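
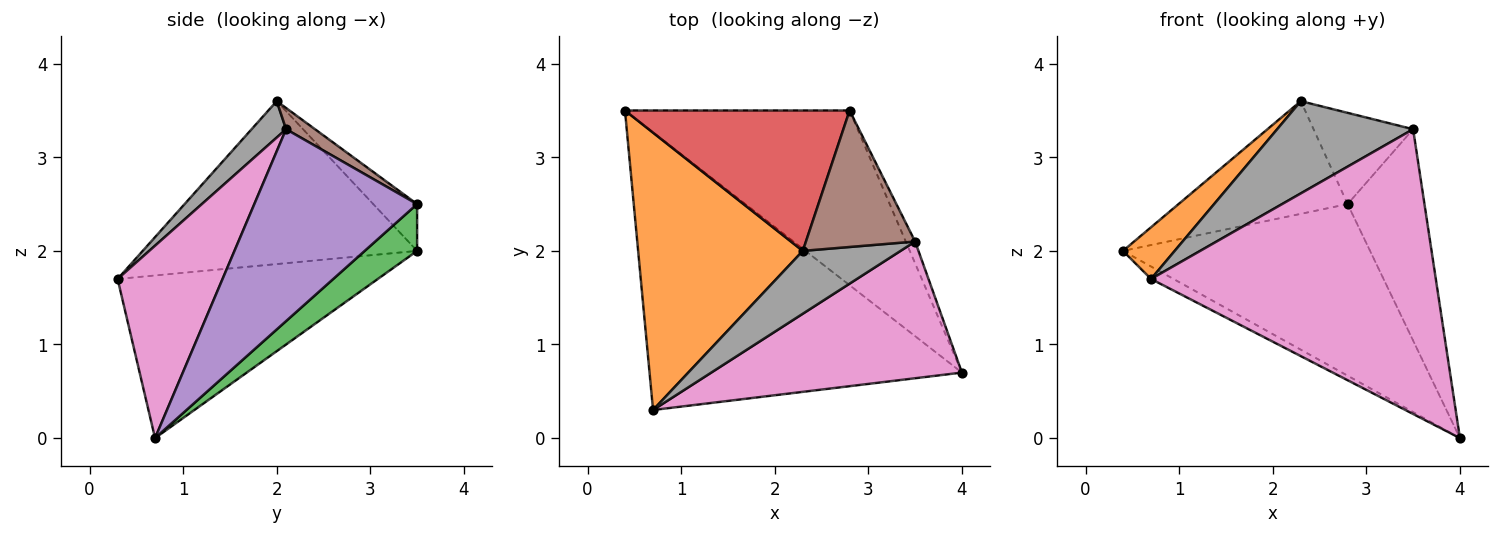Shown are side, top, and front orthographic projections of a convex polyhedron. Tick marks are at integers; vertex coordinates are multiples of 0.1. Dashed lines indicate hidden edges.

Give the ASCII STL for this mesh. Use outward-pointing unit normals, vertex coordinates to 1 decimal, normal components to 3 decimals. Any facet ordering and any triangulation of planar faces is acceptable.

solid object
 facet normal -0.461 0.040 -0.886
  outer loop
   vertex 0.7 0.3 1.7
   vertex 0.4 3.5 2.0
   vertex 4.0 0.7 0.0
  endloop
 endfacet
 facet normal -0.697 -0.131 0.705
  outer loop
   vertex 2.3 2.0 3.6
   vertex 0.4 3.5 2.0
   vertex 0.7 0.3 1.7
  endloop
 endfacet
 facet normal 0.147 0.693 -0.706
  outer loop
   vertex 2.8 3.5 2.5
   vertex 4.0 0.7 0.0
   vertex 0.4 3.5 2.0
  endloop
 endfacet
 facet normal -0.160 0.618 0.770
  outer loop
   vertex 2.8 3.5 2.5
   vertex 0.4 3.5 2.0
   vertex 2.3 2.0 3.6
  endloop
 endfacet
 facet normal 0.903 0.427 -0.044
  outer loop
   vertex 3.5 2.1 3.3
   vertex 4.0 0.7 0.0
   vertex 2.8 3.5 2.5
  endloop
 endfacet
 facet normal 0.159 0.549 0.821
  outer loop
   vertex 3.5 2.1 3.3
   vertex 2.8 3.5 2.5
   vertex 2.3 2.0 3.6
  endloop
 endfacet
 facet normal 0.315 -0.856 0.411
  outer loop
   vertex 3.5 2.1 3.3
   vertex 0.7 0.3 1.7
   vertex 4.0 0.7 0.0
  endloop
 endfacet
 facet normal 0.205 -0.809 0.551
  outer loop
   vertex 3.5 2.1 3.3
   vertex 2.3 2.0 3.6
   vertex 0.7 0.3 1.7
  endloop
 endfacet
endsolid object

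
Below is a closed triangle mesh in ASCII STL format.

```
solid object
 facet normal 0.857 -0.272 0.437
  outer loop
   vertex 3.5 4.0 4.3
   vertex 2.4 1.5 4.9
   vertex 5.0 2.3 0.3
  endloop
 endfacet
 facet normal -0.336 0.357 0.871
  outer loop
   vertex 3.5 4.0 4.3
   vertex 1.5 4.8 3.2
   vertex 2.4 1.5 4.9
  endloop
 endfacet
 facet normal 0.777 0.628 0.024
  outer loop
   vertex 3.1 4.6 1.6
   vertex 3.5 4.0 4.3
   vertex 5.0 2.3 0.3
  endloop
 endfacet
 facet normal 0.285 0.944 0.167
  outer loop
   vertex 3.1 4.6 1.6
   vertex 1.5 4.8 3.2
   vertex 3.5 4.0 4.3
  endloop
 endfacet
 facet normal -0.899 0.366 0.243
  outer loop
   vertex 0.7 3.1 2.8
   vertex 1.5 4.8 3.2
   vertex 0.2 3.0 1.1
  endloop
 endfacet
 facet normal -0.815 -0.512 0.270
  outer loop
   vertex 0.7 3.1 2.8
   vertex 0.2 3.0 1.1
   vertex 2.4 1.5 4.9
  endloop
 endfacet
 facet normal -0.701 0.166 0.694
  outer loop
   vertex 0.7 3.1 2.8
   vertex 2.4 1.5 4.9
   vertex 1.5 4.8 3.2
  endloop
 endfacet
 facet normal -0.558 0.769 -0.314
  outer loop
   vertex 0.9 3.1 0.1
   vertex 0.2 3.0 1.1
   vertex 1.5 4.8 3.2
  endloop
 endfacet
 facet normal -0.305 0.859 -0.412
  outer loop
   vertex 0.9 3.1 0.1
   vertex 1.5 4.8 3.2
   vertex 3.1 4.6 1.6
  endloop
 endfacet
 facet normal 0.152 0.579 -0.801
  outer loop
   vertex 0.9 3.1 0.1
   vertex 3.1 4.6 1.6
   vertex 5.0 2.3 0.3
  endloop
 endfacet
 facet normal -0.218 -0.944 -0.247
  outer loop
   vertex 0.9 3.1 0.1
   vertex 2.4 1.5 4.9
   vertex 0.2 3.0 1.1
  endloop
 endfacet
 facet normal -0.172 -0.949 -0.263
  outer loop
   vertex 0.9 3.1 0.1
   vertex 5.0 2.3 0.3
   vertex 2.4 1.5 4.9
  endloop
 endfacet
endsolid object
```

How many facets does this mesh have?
12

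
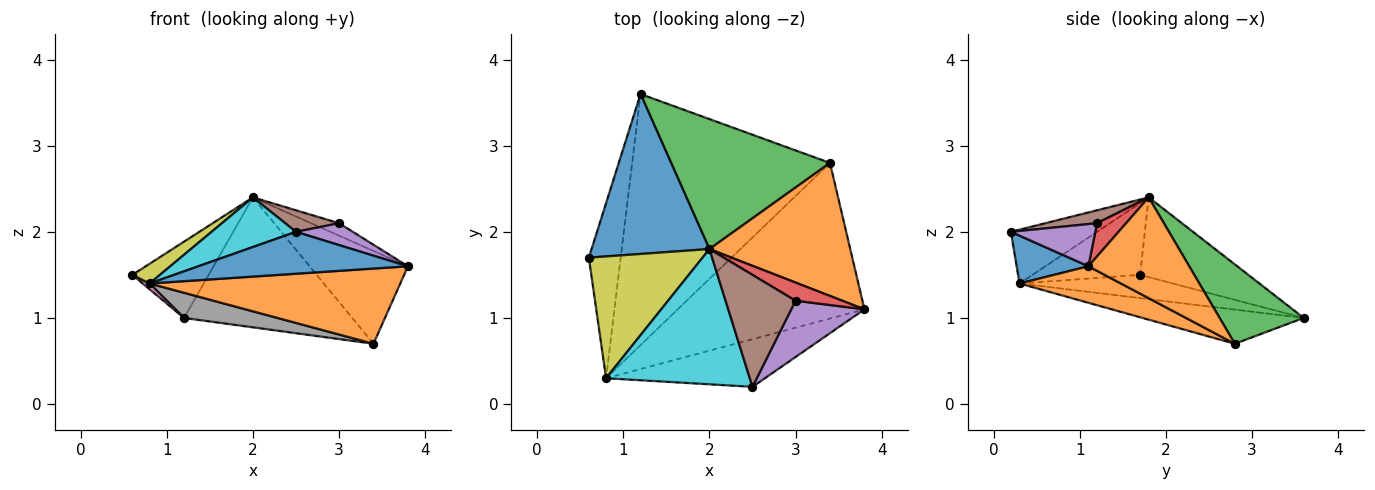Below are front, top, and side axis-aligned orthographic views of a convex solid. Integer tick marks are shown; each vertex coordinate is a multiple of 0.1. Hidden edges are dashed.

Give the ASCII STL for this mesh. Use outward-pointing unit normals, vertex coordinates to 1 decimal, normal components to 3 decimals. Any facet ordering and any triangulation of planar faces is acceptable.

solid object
 facet normal -0.521 0.367 0.770
  outer loop
   vertex 2.0 1.8 2.4
   vertex 1.2 3.6 1.0
   vertex 0.6 1.7 1.5
  endloop
 endfacet
 facet normal 0.506 0.494 0.707
  outer loop
   vertex 3.4 2.8 0.7
   vertex 2.0 1.8 2.4
   vertex 3.8 1.1 1.6
  endloop
 endfacet
 facet normal 0.333 0.667 0.667
  outer loop
   vertex 3.4 2.8 0.7
   vertex 1.2 3.6 1.0
   vertex 2.0 1.8 2.4
  endloop
 endfacet
 facet normal 0.506 0.487 0.712
  outer loop
   vertex 3.0 1.2 2.1
   vertex 3.8 1.1 1.6
   vertex 2.0 1.8 2.4
  endloop
 endfacet
 facet normal 0.473 -0.319 0.821
  outer loop
   vertex 3.0 1.2 2.1
   vertex 2.5 0.2 2.0
   vertex 3.8 1.1 1.6
  endloop
 endfacet
 facet normal 0.178 -0.186 0.966
  outer loop
   vertex 3.0 1.2 2.1
   vertex 2.0 1.8 2.4
   vertex 2.5 0.2 2.0
  endloop
 endfacet
 facet normal -0.589 -0.026 -0.808
  outer loop
   vertex 0.8 0.3 1.4
   vertex 0.6 1.7 1.5
   vertex 1.2 3.6 1.0
  endloop
 endfacet
 facet normal -0.169 -0.098 -0.981
  outer loop
   vertex 0.8 0.3 1.4
   vertex 1.2 3.6 1.0
   vertex 3.4 2.8 0.7
  endloop
 endfacet
 facet normal -0.529 -0.135 0.838
  outer loop
   vertex 0.8 0.3 1.4
   vertex 2.0 1.8 2.4
   vertex 0.6 1.7 1.5
  endloop
 endfacet
 facet normal -0.332 -0.325 0.886
  outer loop
   vertex 0.8 0.3 1.4
   vertex 2.5 0.2 2.0
   vertex 2.0 1.8 2.4
  endloop
 endfacet
 facet normal 0.221 -0.644 -0.732
  outer loop
   vertex 0.8 0.3 1.4
   vertex 3.8 1.1 1.6
   vertex 2.5 0.2 2.0
  endloop
 endfacet
 facet normal 0.173 -0.429 -0.887
  outer loop
   vertex 0.8 0.3 1.4
   vertex 3.4 2.8 0.7
   vertex 3.8 1.1 1.6
  endloop
 endfacet
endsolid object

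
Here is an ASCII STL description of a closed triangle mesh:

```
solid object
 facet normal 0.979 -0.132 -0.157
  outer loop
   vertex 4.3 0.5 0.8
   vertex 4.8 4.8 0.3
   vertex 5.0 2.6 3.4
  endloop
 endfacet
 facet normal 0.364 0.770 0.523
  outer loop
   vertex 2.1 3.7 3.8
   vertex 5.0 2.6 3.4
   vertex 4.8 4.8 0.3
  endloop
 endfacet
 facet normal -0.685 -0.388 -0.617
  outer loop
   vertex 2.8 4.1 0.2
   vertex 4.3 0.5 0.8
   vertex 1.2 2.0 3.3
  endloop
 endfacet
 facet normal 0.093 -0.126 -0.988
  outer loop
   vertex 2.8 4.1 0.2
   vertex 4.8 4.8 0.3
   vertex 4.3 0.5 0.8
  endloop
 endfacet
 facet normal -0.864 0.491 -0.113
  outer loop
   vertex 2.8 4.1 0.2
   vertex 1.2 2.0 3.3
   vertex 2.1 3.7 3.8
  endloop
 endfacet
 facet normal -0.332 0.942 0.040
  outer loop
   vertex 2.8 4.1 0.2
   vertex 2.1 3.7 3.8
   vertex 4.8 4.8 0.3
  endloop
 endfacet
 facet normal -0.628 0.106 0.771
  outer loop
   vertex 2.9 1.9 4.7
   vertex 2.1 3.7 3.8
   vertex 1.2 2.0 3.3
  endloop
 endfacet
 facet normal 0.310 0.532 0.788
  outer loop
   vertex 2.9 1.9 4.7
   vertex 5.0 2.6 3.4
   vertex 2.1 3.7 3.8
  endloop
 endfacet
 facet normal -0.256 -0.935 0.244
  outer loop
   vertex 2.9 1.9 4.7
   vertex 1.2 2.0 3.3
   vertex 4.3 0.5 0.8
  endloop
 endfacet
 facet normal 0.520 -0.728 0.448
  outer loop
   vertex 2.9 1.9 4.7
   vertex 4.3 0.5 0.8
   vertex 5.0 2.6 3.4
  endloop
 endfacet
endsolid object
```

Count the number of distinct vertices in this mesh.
7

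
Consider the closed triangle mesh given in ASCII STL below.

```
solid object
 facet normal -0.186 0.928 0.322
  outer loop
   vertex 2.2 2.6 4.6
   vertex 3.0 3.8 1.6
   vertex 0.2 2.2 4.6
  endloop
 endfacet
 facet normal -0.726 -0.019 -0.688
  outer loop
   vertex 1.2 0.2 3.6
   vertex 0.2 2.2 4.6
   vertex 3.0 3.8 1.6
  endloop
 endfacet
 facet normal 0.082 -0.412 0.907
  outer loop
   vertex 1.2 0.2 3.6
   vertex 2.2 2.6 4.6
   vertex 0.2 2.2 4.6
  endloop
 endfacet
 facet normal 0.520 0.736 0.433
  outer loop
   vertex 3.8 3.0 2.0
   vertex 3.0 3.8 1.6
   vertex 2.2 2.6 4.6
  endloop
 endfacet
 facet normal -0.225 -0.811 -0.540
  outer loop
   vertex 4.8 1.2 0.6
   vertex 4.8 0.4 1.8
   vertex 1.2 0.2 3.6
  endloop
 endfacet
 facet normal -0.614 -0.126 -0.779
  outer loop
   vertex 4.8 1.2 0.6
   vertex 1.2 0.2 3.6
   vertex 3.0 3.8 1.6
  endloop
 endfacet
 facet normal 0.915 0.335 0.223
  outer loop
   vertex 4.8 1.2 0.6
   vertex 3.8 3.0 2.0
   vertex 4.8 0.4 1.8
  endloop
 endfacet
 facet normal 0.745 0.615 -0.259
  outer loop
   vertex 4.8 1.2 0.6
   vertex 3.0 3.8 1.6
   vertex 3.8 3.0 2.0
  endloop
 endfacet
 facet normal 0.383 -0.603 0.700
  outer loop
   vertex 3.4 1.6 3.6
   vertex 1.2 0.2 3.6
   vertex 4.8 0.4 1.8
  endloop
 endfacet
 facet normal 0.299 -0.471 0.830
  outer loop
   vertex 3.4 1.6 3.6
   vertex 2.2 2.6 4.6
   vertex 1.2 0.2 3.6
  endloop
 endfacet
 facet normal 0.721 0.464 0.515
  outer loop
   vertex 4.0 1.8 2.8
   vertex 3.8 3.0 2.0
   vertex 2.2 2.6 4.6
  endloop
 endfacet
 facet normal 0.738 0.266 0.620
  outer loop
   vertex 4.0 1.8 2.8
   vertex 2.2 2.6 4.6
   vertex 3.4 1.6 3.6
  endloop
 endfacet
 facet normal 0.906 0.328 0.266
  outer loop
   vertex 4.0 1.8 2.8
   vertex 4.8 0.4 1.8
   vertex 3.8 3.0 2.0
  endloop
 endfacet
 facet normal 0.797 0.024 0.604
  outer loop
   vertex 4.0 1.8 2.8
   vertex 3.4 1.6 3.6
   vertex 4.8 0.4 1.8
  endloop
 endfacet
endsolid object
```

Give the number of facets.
14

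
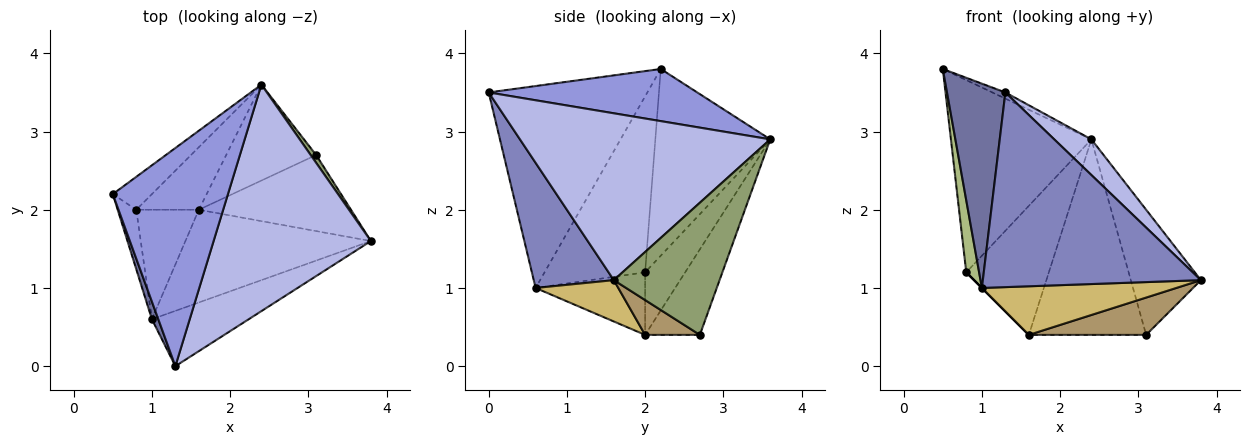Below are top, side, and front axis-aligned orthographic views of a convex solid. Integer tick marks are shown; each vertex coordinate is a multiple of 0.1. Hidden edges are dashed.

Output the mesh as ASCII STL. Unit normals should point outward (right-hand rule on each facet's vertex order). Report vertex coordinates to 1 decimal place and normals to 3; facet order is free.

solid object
 facet normal -0.938 -0.345 0.030
  outer loop
   vertex 1.0 0.6 1.0
   vertex 1.3 0.0 3.5
   vertex 0.5 2.2 3.8
  endloop
 endfacet
 facet normal 0.333 -0.907 -0.258
  outer loop
   vertex 1.0 0.6 1.0
   vertex 3.8 1.6 1.1
   vertex 1.3 0.0 3.5
  endloop
 endfacet
 facet normal 0.412 0.026 0.911
  outer loop
   vertex 2.4 3.6 2.9
   vertex 0.5 2.2 3.8
   vertex 1.3 0.0 3.5
  endloop
 endfacet
 facet normal 0.723 -0.107 0.682
  outer loop
   vertex 2.4 3.6 2.9
   vertex 1.3 0.0 3.5
   vertex 3.8 1.6 1.1
  endloop
 endfacet
 facet normal 0.833 0.552 0.035
  outer loop
   vertex 2.4 3.6 2.9
   vertex 3.8 1.6 1.1
   vertex 3.1 2.7 0.4
  endloop
 endfacet
 facet normal -0.987 -0.126 -0.104
  outer loop
   vertex 0.8 2.0 1.2
   vertex 1.0 0.6 1.0
   vertex 0.5 2.2 3.8
  endloop
 endfacet
 facet normal -0.628 0.767 -0.131
  outer loop
   vertex 0.8 2.0 1.2
   vertex 0.5 2.2 3.8
   vertex 2.4 3.6 2.9
  endloop
 endfacet
 facet normal -0.707 0.000 -0.707
  outer loop
   vertex 1.6 2.0 0.4
   vertex 1.0 0.6 1.0
   vertex 0.8 2.0 1.2
  endloop
 endfacet
 facet normal 0.201 -0.431 -0.879
  outer loop
   vertex 1.6 2.0 0.4
   vertex 3.1 2.7 0.4
   vertex 3.8 1.6 1.1
  endloop
 endfacet
 facet normal 0.194 -0.455 -0.869
  outer loop
   vertex 1.6 2.0 0.4
   vertex 3.8 1.6 1.1
   vertex 1.0 0.6 1.0
  endloop
 endfacet
 facet normal -0.386 0.828 -0.406
  outer loop
   vertex 1.6 2.0 0.4
   vertex 2.4 3.6 2.9
   vertex 3.1 2.7 0.4
  endloop
 endfacet
 facet normal -0.400 0.825 -0.400
  outer loop
   vertex 1.6 2.0 0.4
   vertex 0.8 2.0 1.2
   vertex 2.4 3.6 2.9
  endloop
 endfacet
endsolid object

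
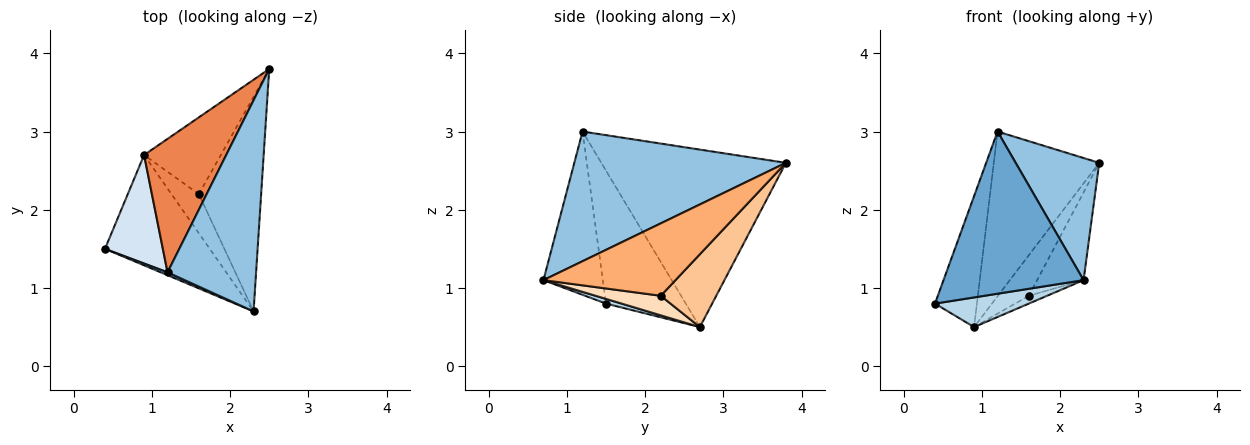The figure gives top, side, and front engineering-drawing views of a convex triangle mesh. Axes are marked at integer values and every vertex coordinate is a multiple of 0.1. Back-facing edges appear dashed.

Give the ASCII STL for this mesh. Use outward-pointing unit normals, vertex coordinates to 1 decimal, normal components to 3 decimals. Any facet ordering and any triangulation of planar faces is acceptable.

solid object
 facet normal -0.390 -0.921 0.016
  outer loop
   vertex 1.2 1.2 3.0
   vertex 0.4 1.5 0.8
   vertex 2.3 0.7 1.1
  endloop
 endfacet
 facet normal 0.785 -0.310 0.536
  outer loop
   vertex 1.2 1.2 3.0
   vertex 2.3 0.7 1.1
   vertex 2.5 3.8 2.6
  endloop
 endfacet
 facet normal 0.043 -0.259 -0.965
  outer loop
   vertex 0.9 2.7 0.5
   vertex 2.3 0.7 1.1
   vertex 0.4 1.5 0.8
  endloop
 endfacet
 facet normal -0.826 0.434 0.360
  outer loop
   vertex 0.9 2.7 0.5
   vertex 0.4 1.5 0.8
   vertex 1.2 1.2 3.0
  endloop
 endfacet
 facet normal -0.806 0.460 0.373
  outer loop
   vertex 0.9 2.7 0.5
   vertex 1.2 1.2 3.0
   vertex 2.5 3.8 2.6
  endloop
 endfacet
 facet normal 0.732 0.258 -0.630
  outer loop
   vertex 1.6 2.2 0.9
   vertex 2.5 3.8 2.6
   vertex 2.3 0.7 1.1
  endloop
 endfacet
 facet normal 0.643 0.358 -0.677
  outer loop
   vertex 1.6 2.2 0.9
   vertex 0.9 2.7 0.5
   vertex 2.5 3.8 2.6
  endloop
 endfacet
 facet normal 0.574 0.161 -0.803
  outer loop
   vertex 1.6 2.2 0.9
   vertex 2.3 0.7 1.1
   vertex 0.9 2.7 0.5
  endloop
 endfacet
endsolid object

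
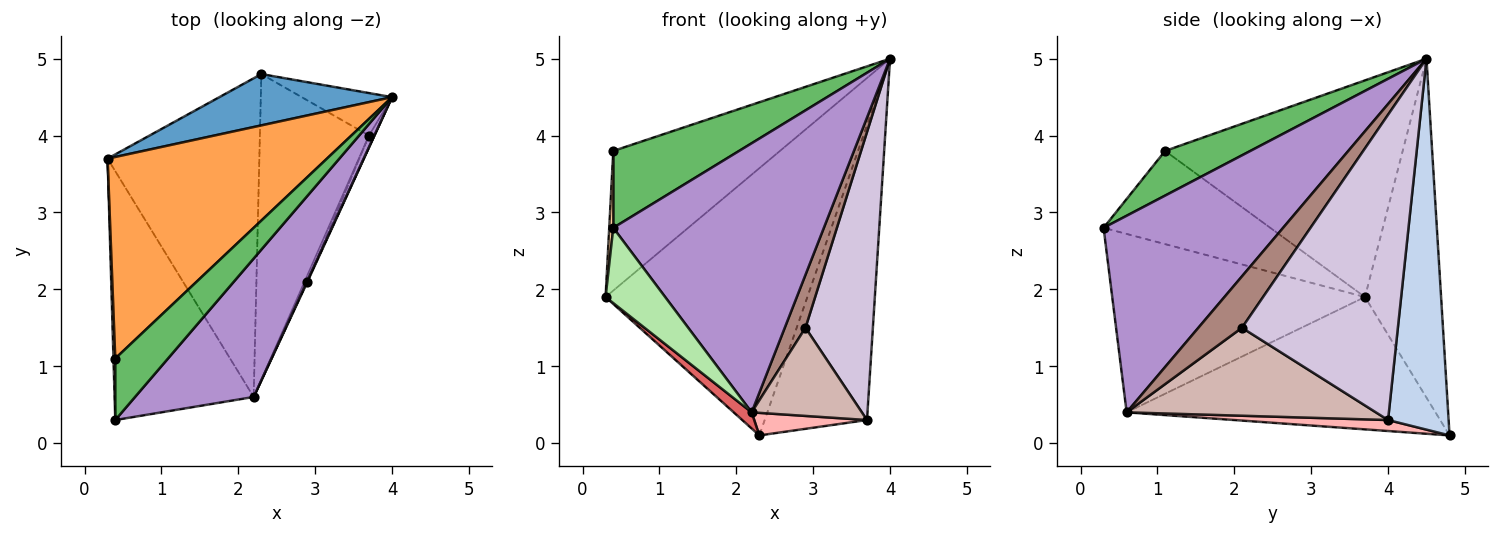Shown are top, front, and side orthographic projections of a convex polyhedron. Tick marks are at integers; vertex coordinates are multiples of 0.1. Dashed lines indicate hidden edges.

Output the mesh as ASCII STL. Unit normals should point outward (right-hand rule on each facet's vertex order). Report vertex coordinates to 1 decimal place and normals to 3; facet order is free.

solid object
 facet normal -0.347 0.921 0.177
  outer loop
   vertex 2.3 4.8 0.1
   vertex 0.3 3.7 1.9
   vertex 4.0 4.5 5.0
  endloop
 endfacet
 facet normal 0.506 0.854 -0.123
  outer loop
   vertex 3.7 4.0 0.3
   vertex 2.3 4.8 0.1
   vertex 4.0 4.5 5.0
  endloop
 endfacet
 facet normal -0.630 0.442 0.638
  outer loop
   vertex 0.4 1.1 3.8
   vertex 4.0 4.5 5.0
   vertex 0.3 3.7 1.9
  endloop
 endfacet
 facet normal -1.000 -0.024 0.019
  outer loop
   vertex 0.4 1.1 3.8
   vertex 0.3 3.7 1.9
   vertex 0.4 0.3 2.8
  endloop
 endfacet
 facet normal 0.468 -0.690 0.552
  outer loop
   vertex 0.4 1.1 3.8
   vertex 0.4 0.3 2.8
   vertex 4.0 4.5 5.0
  endloop
 endfacet
 facet normal -0.775 -0.183 -0.604
  outer loop
   vertex 2.2 0.6 0.4
   vertex 0.4 0.3 2.8
   vertex 0.3 3.7 1.9
  endloop
 endfacet
 facet normal -0.657 -0.038 -0.753
  outer loop
   vertex 2.2 0.6 0.4
   vertex 0.3 3.7 1.9
   vertex 2.3 4.8 0.1
  endloop
 endfacet
 facet normal 0.100 -0.073 -0.992
  outer loop
   vertex 2.2 0.6 0.4
   vertex 2.3 4.8 0.1
   vertex 3.7 4.0 0.3
  endloop
 endfacet
 facet normal 0.604 -0.709 0.364
  outer loop
   vertex 2.2 0.6 0.4
   vertex 4.0 4.5 5.0
   vertex 0.4 0.3 2.8
  endloop
 endfacet
 facet normal 0.918 -0.397 -0.016
  outer loop
   vertex 2.9 2.1 1.5
   vertex 3.7 4.0 0.3
   vertex 4.0 4.5 5.0
  endloop
 endfacet
 facet normal 0.903 -0.429 0.010
  outer loop
   vertex 2.9 2.1 1.5
   vertex 4.0 4.5 5.0
   vertex 2.2 0.6 0.4
  endloop
 endfacet
 facet normal 0.914 -0.404 -0.031
  outer loop
   vertex 2.9 2.1 1.5
   vertex 2.2 0.6 0.4
   vertex 3.7 4.0 0.3
  endloop
 endfacet
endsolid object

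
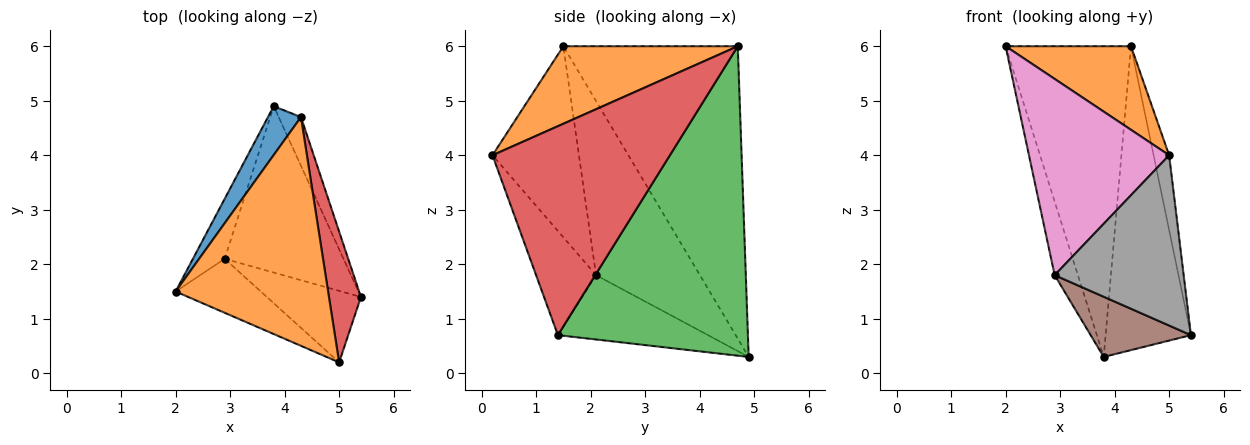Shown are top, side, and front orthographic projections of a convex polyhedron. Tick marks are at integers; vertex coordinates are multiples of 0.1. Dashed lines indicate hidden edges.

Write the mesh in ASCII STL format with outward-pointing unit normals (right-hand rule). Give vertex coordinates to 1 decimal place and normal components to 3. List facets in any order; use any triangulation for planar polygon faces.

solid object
 facet normal -0.809 0.581 0.091
  outer loop
   vertex 4.3 4.7 6.0
   vertex 3.8 4.9 0.3
   vertex 2.0 1.5 6.0
  endloop
 endfacet
 facet normal 0.431 -0.310 0.848
  outer loop
   vertex 4.3 4.7 6.0
   vertex 2.0 1.5 6.0
   vertex 5.0 0.2 4.0
  endloop
 endfacet
 facet normal 0.910 0.409 -0.066
  outer loop
   vertex 4.3 4.7 6.0
   vertex 5.4 1.4 0.7
   vertex 3.8 4.9 0.3
  endloop
 endfacet
 facet normal 0.985 0.086 0.151
  outer loop
   vertex 4.3 4.7 6.0
   vertex 5.0 0.2 4.0
   vertex 5.4 1.4 0.7
  endloop
 endfacet
 facet normal -0.961 0.215 -0.175
  outer loop
   vertex 2.9 2.1 1.8
   vertex 2.0 1.5 6.0
   vertex 3.8 4.9 0.3
  endloop
 endfacet
 facet normal -0.454 -0.303 -0.838
  outer loop
   vertex 2.9 2.1 1.8
   vertex 3.8 4.9 0.3
   vertex 5.4 1.4 0.7
  endloop
 endfacet
 facet normal -0.511 -0.829 -0.228
  outer loop
   vertex 2.9 2.1 1.8
   vertex 5.0 0.2 4.0
   vertex 2.0 1.5 6.0
  endloop
 endfacet
 facet normal -0.394 -0.847 -0.356
  outer loop
   vertex 2.9 2.1 1.8
   vertex 5.4 1.4 0.7
   vertex 5.0 0.2 4.0
  endloop
 endfacet
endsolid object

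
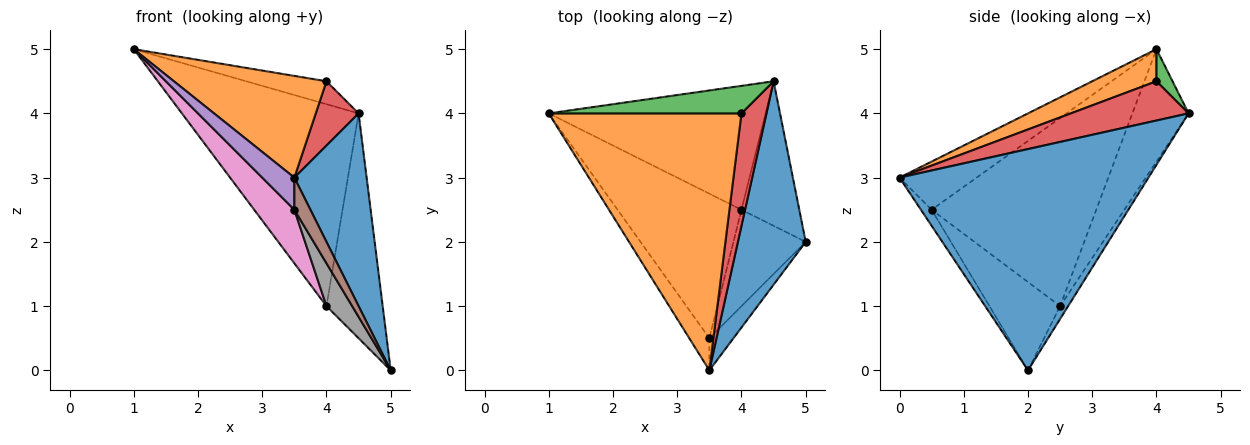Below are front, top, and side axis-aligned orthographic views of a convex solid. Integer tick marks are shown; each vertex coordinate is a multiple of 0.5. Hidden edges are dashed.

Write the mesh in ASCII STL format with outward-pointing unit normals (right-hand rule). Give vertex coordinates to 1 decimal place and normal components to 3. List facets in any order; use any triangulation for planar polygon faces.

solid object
 facet normal 0.921 -0.267 0.282
  outer loop
   vertex 4.5 4.5 4.0
   vertex 3.5 0.0 3.0
   vertex 5.0 2.0 0.0
  endloop
 endfacet
 facet normal 0.153 -0.364 0.919
  outer loop
   vertex 4.0 4.0 4.5
   vertex 1.0 4.0 5.0
   vertex 3.5 0.0 3.0
  endloop
 endfacet
 facet normal 0.127 0.635 0.762
  outer loop
   vertex 4.0 4.0 4.5
   vertex 4.5 4.5 4.0
   vertex 1.0 4.0 5.0
  endloop
 endfacet
 facet normal 0.807 -0.293 0.513
  outer loop
   vertex 4.0 4.0 4.5
   vertex 3.5 0.0 3.0
   vertex 4.5 4.5 4.0
  endloop
 endfacet
 facet normal -0.862 -0.359 -0.359
  outer loop
   vertex 3.5 0.5 2.5
   vertex 3.5 0.0 3.0
   vertex 1.0 4.0 5.0
  endloop
 endfacet
 facet normal -0.426 -0.640 -0.640
  outer loop
   vertex 3.5 0.5 2.5
   vertex 5.0 2.0 0.0
   vertex 3.5 0.0 3.0
  endloop
 endfacet
 facet normal -0.818 -0.200 -0.539
  outer loop
   vertex 4.0 2.5 1.0
   vertex 3.5 0.5 2.5
   vertex 1.0 4.0 5.0
  endloop
 endfacet
 facet normal -0.745 -0.271 -0.610
  outer loop
   vertex 4.0 2.5 1.0
   vertex 5.0 2.0 0.0
   vertex 3.5 0.5 2.5
  endloop
 endfacet
 facet normal -0.262 0.823 -0.505
  outer loop
   vertex 4.0 2.5 1.0
   vertex 1.0 4.0 5.0
   vertex 4.5 4.5 4.0
  endloop
 endfacet
 facet normal -0.119 0.835 -0.537
  outer loop
   vertex 4.0 2.5 1.0
   vertex 4.5 4.5 4.0
   vertex 5.0 2.0 0.0
  endloop
 endfacet
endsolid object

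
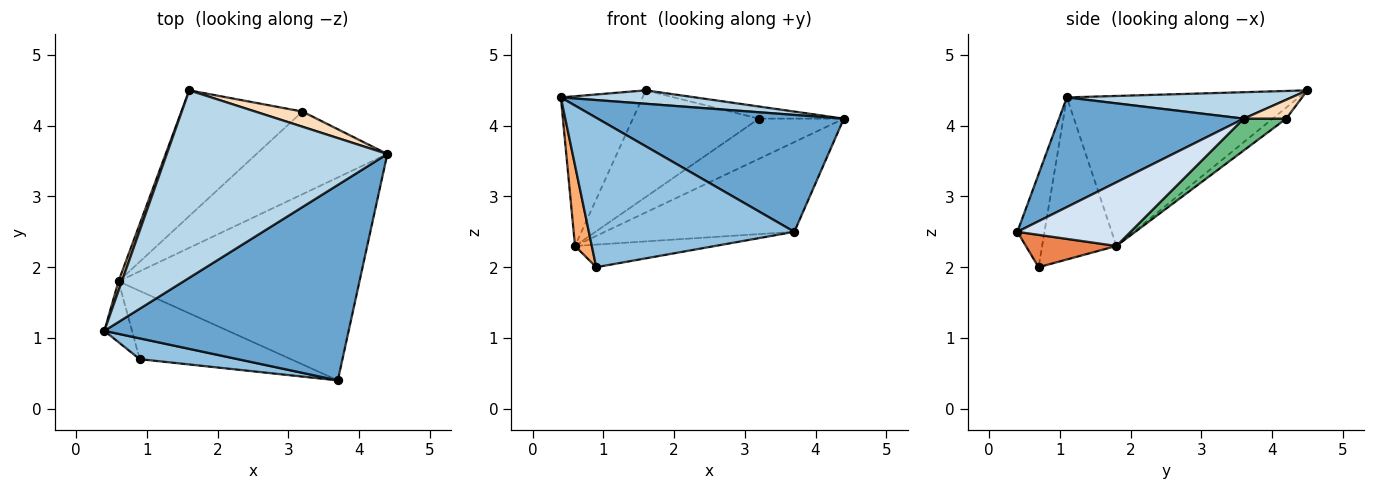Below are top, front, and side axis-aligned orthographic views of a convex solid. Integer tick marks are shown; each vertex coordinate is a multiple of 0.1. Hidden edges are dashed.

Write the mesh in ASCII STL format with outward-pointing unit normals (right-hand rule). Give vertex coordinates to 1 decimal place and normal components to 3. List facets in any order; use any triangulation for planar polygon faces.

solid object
 facet normal 0.359 -0.479 0.801
  outer loop
   vertex 3.7 0.4 2.5
   vertex 4.4 3.6 4.1
   vertex 0.4 1.1 4.4
  endloop
 endfacet
 facet normal -0.130 -0.982 0.137
  outer loop
   vertex 0.9 0.7 2.0
   vertex 3.7 0.4 2.5
   vertex 0.4 1.1 4.4
  endloop
 endfacet
 facet normal 0.119 -0.071 0.990
  outer loop
   vertex 1.6 4.5 4.5
   vertex 0.4 1.1 4.4
   vertex 4.4 3.6 4.1
  endloop
 endfacet
 facet normal 0.235 0.393 -0.889
  outer loop
   vertex 0.6 1.8 2.3
   vertex 4.4 3.6 4.1
   vertex 3.7 0.4 2.5
  endloop
 endfacet
 facet normal 0.199 0.308 -0.930
  outer loop
   vertex 0.6 1.8 2.3
   vertex 3.7 0.4 2.5
   vertex 0.9 0.7 2.0
  endloop
 endfacet
 facet normal -0.962 -0.218 -0.164
  outer loop
   vertex 0.6 1.8 2.3
   vertex 0.9 0.7 2.0
   vertex 0.4 1.1 4.4
  endloop
 endfacet
 facet normal -0.943 0.332 0.021
  outer loop
   vertex 0.6 1.8 2.3
   vertex 0.4 1.1 4.4
   vertex 1.6 4.5 4.5
  endloop
 endfacet
 facet normal 0.298 0.596 0.745
  outer loop
   vertex 3.2 4.2 4.1
   vertex 1.6 4.5 4.5
   vertex 4.4 3.6 4.1
  endloop
 endfacet
 facet normal 0.214 0.427 -0.878
  outer loop
   vertex 3.2 4.2 4.1
   vertex 4.4 3.6 4.1
   vertex 0.6 1.8 2.3
  endloop
 endfacet
 facet normal -0.069 0.645 -0.761
  outer loop
   vertex 3.2 4.2 4.1
   vertex 0.6 1.8 2.3
   vertex 1.6 4.5 4.5
  endloop
 endfacet
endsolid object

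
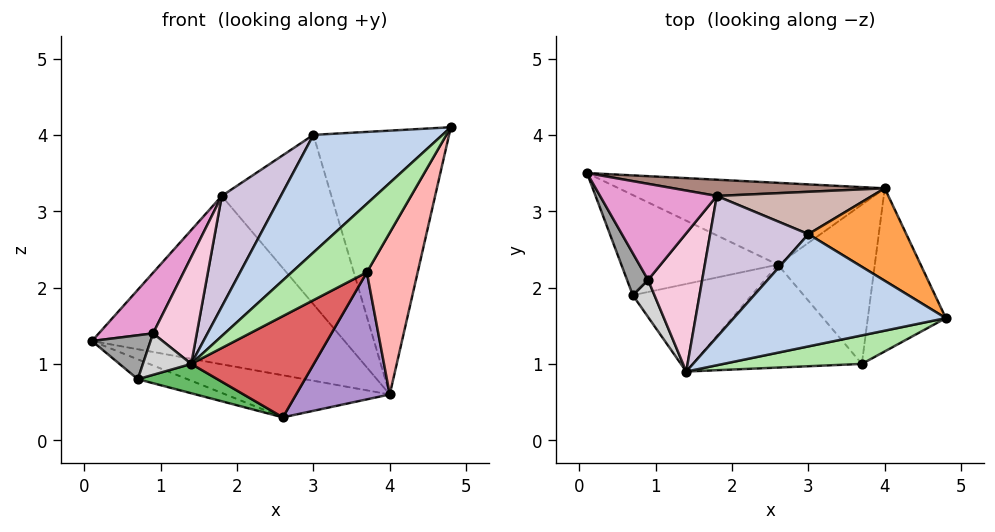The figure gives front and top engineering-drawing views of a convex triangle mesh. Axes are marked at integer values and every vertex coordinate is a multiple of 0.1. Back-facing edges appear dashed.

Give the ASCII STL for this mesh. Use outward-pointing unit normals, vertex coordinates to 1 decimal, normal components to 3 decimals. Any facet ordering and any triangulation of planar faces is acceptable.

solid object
 facet normal -0.135 0.453 -0.881
  outer loop
   vertex 4.0 3.3 0.6
   vertex 2.6 2.3 0.3
   vertex 0.1 3.5 1.3
  endloop
 endfacet
 facet normal -0.433 -0.652 0.622
  outer loop
   vertex 3.0 2.7 4.0
   vertex 1.4 0.9 1.0
   vertex 4.8 1.6 4.1
  endloop
 endfacet
 facet normal 0.487 0.824 0.289
  outer loop
   vertex 3.0 2.7 4.0
   vertex 4.8 1.6 4.1
   vertex 4.0 3.3 0.6
  endloop
 endfacet
 facet normal -0.287 0.186 -0.940
  outer loop
   vertex 0.7 1.9 0.8
   vertex 0.1 3.5 1.3
   vertex 2.6 2.3 0.3
  endloop
 endfacet
 facet normal -0.180 -0.312 -0.933
  outer loop
   vertex 0.7 1.9 0.8
   vertex 2.6 2.3 0.3
   vertex 1.4 0.9 1.0
  endloop
 endfacet
 facet normal -0.158 -0.912 0.380
  outer loop
   vertex 3.7 1.0 2.2
   vertex 4.8 1.6 4.1
   vertex 1.4 0.9 1.0
  endloop
 endfacet
 facet normal 0.373 -0.651 -0.661
  outer loop
   vertex 3.7 1.0 2.2
   vertex 1.4 0.9 1.0
   vertex 2.6 2.3 0.3
  endloop
 endfacet
 facet normal 0.850 -0.371 -0.375
  outer loop
   vertex 3.7 1.0 2.2
   vertex 4.0 3.3 0.6
   vertex 4.8 1.6 4.1
  endloop
 endfacet
 facet normal 0.523 -0.532 -0.666
  outer loop
   vertex 3.7 1.0 2.2
   vertex 2.6 2.3 0.3
   vertex 4.0 3.3 0.6
  endloop
 endfacet
 facet normal -0.616 -0.486 0.620
  outer loop
   vertex 1.8 3.2 3.2
   vertex 1.4 0.9 1.0
   vertex 3.0 2.7 4.0
  endloop
 endfacet
 facet normal 0.068 0.993 0.096
  outer loop
   vertex 1.8 3.2 3.2
   vertex 4.0 3.3 0.6
   vertex 0.1 3.5 1.3
  endloop
 endfacet
 facet normal 0.236 0.943 0.236
  outer loop
   vertex 1.8 3.2 3.2
   vertex 3.0 2.7 4.0
   vertex 4.0 3.3 0.6
  endloop
 endfacet
 facet normal -0.721 -0.370 0.586
  outer loop
   vertex 0.9 2.1 1.4
   vertex 1.8 3.2 3.2
   vertex 0.1 3.5 1.3
  endloop
 endfacet
 facet normal -0.641 -0.469 0.607
  outer loop
   vertex 0.9 2.1 1.4
   vertex 1.4 0.9 1.0
   vertex 1.8 3.2 3.2
  endloop
 endfacet
 facet normal -0.804 -0.430 0.411
  outer loop
   vertex 0.9 2.1 1.4
   vertex 0.1 3.5 1.3
   vertex 0.7 1.9 0.8
  endloop
 endfacet
 facet normal -0.782 -0.464 0.416
  outer loop
   vertex 0.9 2.1 1.4
   vertex 0.7 1.9 0.8
   vertex 1.4 0.9 1.0
  endloop
 endfacet
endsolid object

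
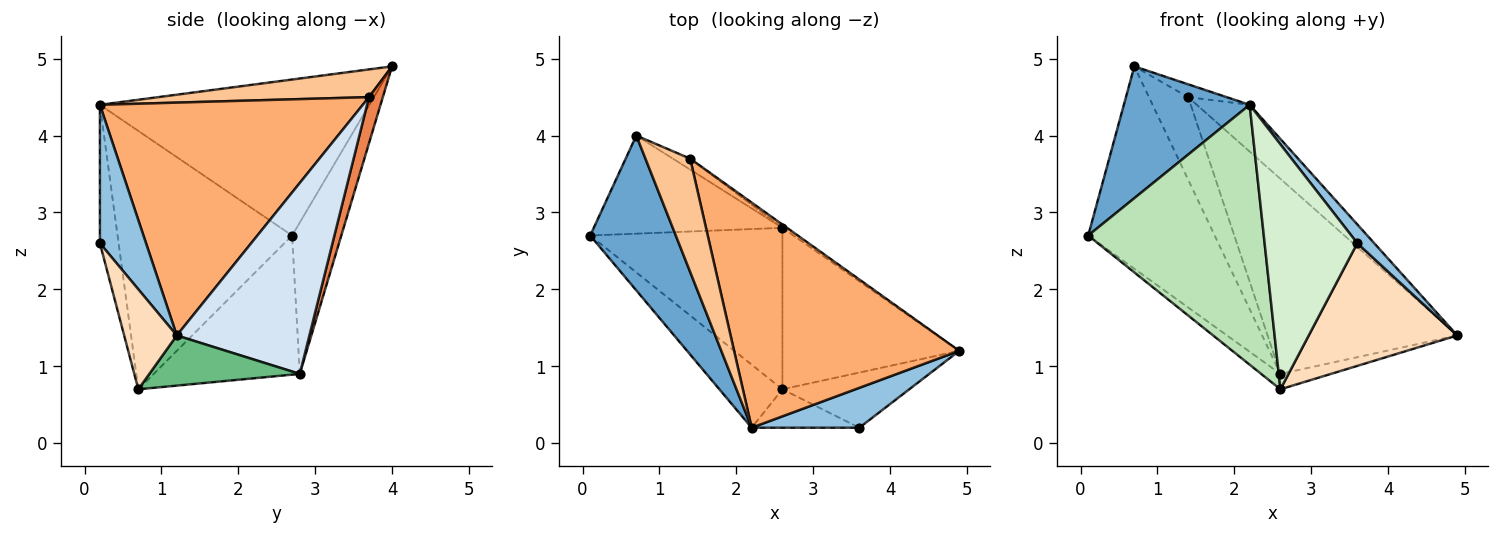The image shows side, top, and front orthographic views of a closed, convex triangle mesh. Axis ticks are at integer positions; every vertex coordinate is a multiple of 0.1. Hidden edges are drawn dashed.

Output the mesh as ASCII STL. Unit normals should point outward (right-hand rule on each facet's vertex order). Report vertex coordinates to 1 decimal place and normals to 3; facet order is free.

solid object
 facet normal -0.811 -0.379 0.445
  outer loop
   vertex 2.2 0.2 4.4
   vertex 0.7 4.0 4.9
   vertex 0.1 2.7 2.7
  endloop
 endfacet
 facet normal 0.758 -0.278 0.590
  outer loop
   vertex 2.2 0.2 4.4
   vertex 3.6 0.2 2.6
   vertex 4.9 1.2 1.4
  endloop
 endfacet
 facet normal -0.330 0.849 -0.412
  outer loop
   vertex 2.6 2.8 0.9
   vertex 0.1 2.7 2.7
   vertex 0.7 4.0 4.9
  endloop
 endfacet
 facet normal 0.573 0.819 -0.014
  outer loop
   vertex 1.4 3.7 4.5
   vertex 4.9 1.2 1.4
   vertex 2.6 2.8 0.9
  endloop
 endfacet
 facet normal 0.330 0.936 -0.124
  outer loop
   vertex 1.4 3.7 4.5
   vertex 2.6 2.8 0.9
   vertex 0.7 4.0 4.9
  endloop
 endfacet
 facet normal 0.711 0.143 0.688
  outer loop
   vertex 1.4 3.7 4.5
   vertex 2.2 0.2 4.4
   vertex 4.9 1.2 1.4
  endloop
 endfacet
 facet normal 0.524 0.096 0.846
  outer loop
   vertex 1.4 3.7 4.5
   vertex 0.7 4.0 4.9
   vertex 2.2 0.2 4.4
  endloop
 endfacet
 facet normal 0.307 -0.868 -0.390
  outer loop
   vertex 2.6 0.7 0.7
   vertex 4.9 1.2 1.4
   vertex 3.6 0.2 2.6
  endloop
 endfacet
 facet normal 0.272 0.091 -0.958
  outer loop
   vertex 2.6 0.7 0.7
   vertex 2.6 2.8 0.9
   vertex 4.9 1.2 1.4
  endloop
 endfacet
 facet normal -0.585 0.077 -0.808
  outer loop
   vertex 2.6 0.7 0.7
   vertex 0.1 2.7 2.7
   vertex 2.6 2.8 0.9
  endloop
 endfacet
 facet normal -0.695 -0.699 -0.170
  outer loop
   vertex 2.6 0.7 0.7
   vertex 2.2 0.2 4.4
   vertex 0.1 2.7 2.7
  endloop
 endfacet
 facet normal -0.196 -0.969 -0.152
  outer loop
   vertex 2.6 0.7 0.7
   vertex 3.6 0.2 2.6
   vertex 2.2 0.2 4.4
  endloop
 endfacet
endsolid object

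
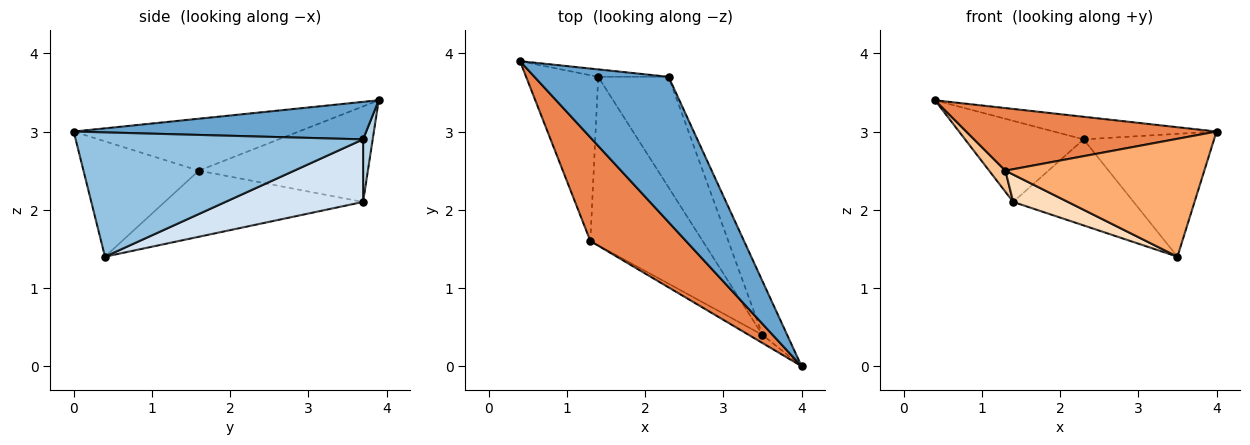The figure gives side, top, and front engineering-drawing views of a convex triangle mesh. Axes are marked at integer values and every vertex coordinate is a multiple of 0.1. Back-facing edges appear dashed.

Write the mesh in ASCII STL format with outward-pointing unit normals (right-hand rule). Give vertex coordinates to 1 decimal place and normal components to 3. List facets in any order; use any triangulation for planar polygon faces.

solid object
 facet normal 0.266 0.148 0.952
  outer loop
   vertex 2.3 3.7 2.9
   vertex 0.4 3.9 3.4
   vertex 4.0 0.0 3.0
  endloop
 endfacet
 facet normal 0.896 0.407 -0.178
  outer loop
   vertex 2.3 3.7 2.9
   vertex 4.0 0.0 3.0
   vertex 3.5 0.4 1.4
  endloop
 endfacet
 facet normal 0.081 0.993 -0.091
  outer loop
   vertex 1.4 3.7 2.1
   vertex 0.4 3.9 3.4
   vertex 2.3 3.7 2.9
  endloop
 endfacet
 facet normal 0.574 0.503 -0.646
  outer loop
   vertex 1.4 3.7 2.1
   vertex 2.3 3.7 2.9
   vertex 3.5 0.4 1.4
  endloop
 endfacet
 facet normal -0.422 -0.469 0.776
  outer loop
   vertex 1.3 1.6 2.5
   vertex 4.0 0.0 3.0
   vertex 0.4 3.9 3.4
  endloop
 endfacet
 facet normal -0.501 -0.864 -0.059
  outer loop
   vertex 1.3 1.6 2.5
   vertex 3.5 0.4 1.4
   vertex 4.0 0.0 3.0
  endloop
 endfacet
 facet normal -0.796 -0.076 -0.601
  outer loop
   vertex 1.3 1.6 2.5
   vertex 0.4 3.9 3.4
   vertex 1.4 3.7 2.1
  endloop
 endfacet
 facet normal -0.502 -0.139 -0.853
  outer loop
   vertex 1.3 1.6 2.5
   vertex 1.4 3.7 2.1
   vertex 3.5 0.4 1.4
  endloop
 endfacet
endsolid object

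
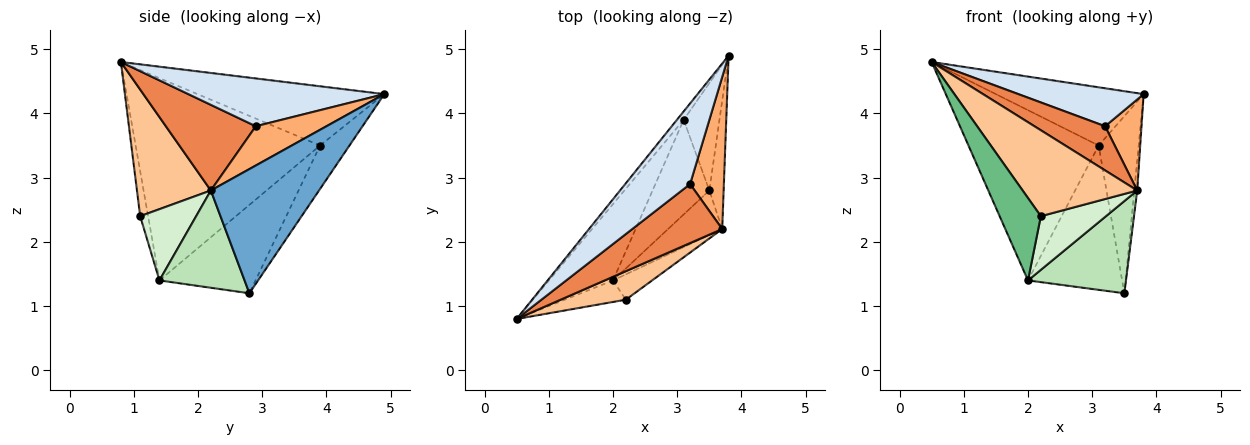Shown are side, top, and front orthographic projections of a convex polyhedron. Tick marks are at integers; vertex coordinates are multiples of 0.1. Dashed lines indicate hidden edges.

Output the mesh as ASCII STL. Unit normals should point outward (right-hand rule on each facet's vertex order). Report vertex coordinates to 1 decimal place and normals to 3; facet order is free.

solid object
 facet normal 0.993 0.027 -0.114
  outer loop
   vertex 3.7 2.2 2.8
   vertex 3.5 2.8 1.2
   vertex 3.8 4.9 4.3
  endloop
 endfacet
 facet normal -0.781 0.618 -0.089
  outer loop
   vertex 3.1 3.9 3.5
   vertex 0.5 0.8 4.8
   vertex 3.8 4.9 4.3
  endloop
 endfacet
 facet normal -0.533 0.724 -0.439
  outer loop
   vertex 3.1 3.9 3.5
   vertex 3.8 4.9 4.3
   vertex 3.5 2.8 1.2
  endloop
 endfacet
 facet normal 0.555 -0.355 0.753
  outer loop
   vertex 3.2 2.9 3.8
   vertex 3.8 4.9 4.3
   vertex 0.5 0.8 4.8
  endloop
 endfacet
 facet normal 0.606 -0.476 0.637
  outer loop
   vertex 3.2 2.9 3.8
   vertex 0.5 0.8 4.8
   vertex 3.7 2.2 2.8
  endloop
 endfacet
 facet normal 0.706 -0.364 0.608
  outer loop
   vertex 3.2 2.9 3.8
   vertex 3.7 2.2 2.8
   vertex 3.8 4.9 4.3
  endloop
 endfacet
 facet normal 0.522 -0.810 0.269
  outer loop
   vertex 2.2 1.1 2.4
   vertex 3.7 2.2 2.8
   vertex 0.5 0.8 4.8
  endloop
 endfacet
 facet normal -0.791 0.558 -0.250
  outer loop
   vertex 2.0 1.4 1.4
   vertex 0.5 0.8 4.8
   vertex 3.1 3.9 3.5
  endloop
 endfacet
 facet normal -0.183 -0.951 -0.249
  outer loop
   vertex 2.0 1.4 1.4
   vertex 2.2 1.1 2.4
   vertex 0.5 0.8 4.8
  endloop
 endfacet
 facet normal -0.649 0.636 -0.417
  outer loop
   vertex 2.0 1.4 1.4
   vertex 3.1 3.9 3.5
   vertex 3.5 2.8 1.2
  endloop
 endfacet
 facet normal 0.616 -0.709 -0.343
  outer loop
   vertex 2.0 1.4 1.4
   vertex 3.5 2.8 1.2
   vertex 3.7 2.2 2.8
  endloop
 endfacet
 facet normal 0.614 -0.714 -0.337
  outer loop
   vertex 2.0 1.4 1.4
   vertex 3.7 2.2 2.8
   vertex 2.2 1.1 2.4
  endloop
 endfacet
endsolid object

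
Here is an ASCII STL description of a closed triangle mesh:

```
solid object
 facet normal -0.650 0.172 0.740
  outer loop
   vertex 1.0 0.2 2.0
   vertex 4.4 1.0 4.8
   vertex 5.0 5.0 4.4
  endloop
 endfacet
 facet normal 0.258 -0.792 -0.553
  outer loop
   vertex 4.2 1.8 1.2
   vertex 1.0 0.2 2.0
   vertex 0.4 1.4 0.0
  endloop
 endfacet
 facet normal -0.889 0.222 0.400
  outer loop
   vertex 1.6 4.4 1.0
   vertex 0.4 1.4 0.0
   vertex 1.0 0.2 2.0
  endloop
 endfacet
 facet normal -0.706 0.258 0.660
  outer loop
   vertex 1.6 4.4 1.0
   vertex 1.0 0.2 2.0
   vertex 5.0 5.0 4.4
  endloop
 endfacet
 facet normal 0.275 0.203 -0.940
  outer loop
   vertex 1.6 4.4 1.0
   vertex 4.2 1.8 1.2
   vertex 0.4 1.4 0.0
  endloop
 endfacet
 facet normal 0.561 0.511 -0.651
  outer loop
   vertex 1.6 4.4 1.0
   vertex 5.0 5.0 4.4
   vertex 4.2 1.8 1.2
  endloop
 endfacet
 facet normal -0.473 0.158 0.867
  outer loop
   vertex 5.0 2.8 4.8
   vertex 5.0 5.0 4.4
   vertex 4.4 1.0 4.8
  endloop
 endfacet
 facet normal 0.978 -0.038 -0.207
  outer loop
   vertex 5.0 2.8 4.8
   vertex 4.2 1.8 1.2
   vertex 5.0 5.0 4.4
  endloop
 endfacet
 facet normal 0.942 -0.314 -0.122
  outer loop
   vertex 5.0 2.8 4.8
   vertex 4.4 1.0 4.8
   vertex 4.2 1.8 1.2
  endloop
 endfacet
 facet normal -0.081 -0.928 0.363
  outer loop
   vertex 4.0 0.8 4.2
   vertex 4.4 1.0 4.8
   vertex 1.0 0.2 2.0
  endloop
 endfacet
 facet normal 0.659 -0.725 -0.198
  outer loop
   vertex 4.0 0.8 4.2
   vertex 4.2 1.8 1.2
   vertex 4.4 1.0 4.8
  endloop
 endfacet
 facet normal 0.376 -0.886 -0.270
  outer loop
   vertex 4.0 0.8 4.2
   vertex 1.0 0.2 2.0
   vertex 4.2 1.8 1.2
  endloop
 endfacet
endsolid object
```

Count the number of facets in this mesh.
12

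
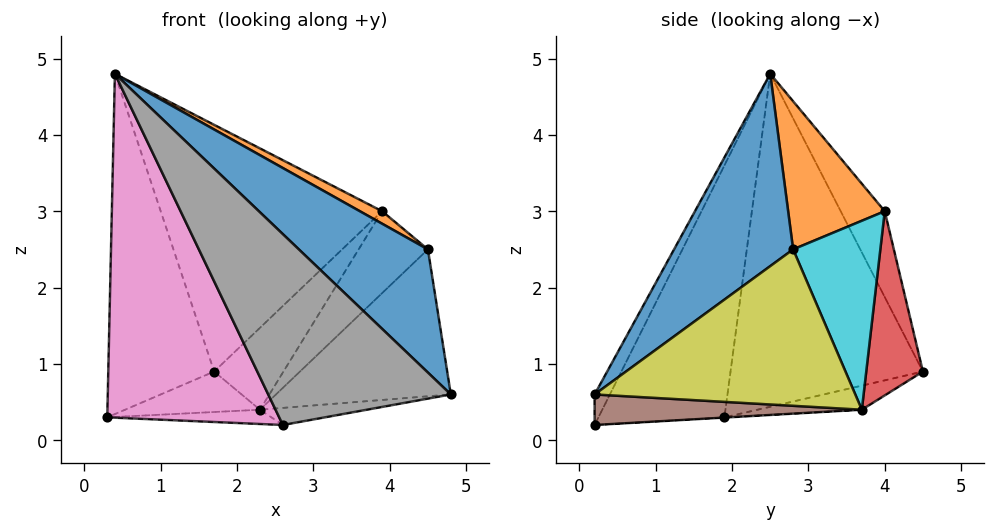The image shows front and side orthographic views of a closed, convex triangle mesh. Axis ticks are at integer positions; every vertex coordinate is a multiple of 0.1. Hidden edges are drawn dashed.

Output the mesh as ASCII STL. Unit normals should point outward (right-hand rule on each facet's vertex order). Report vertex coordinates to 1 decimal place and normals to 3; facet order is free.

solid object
 facet normal -0.875 0.482 -0.045
  outer loop
   vertex 0.4 2.5 4.8
   vertex 1.7 4.5 0.9
   vertex 0.3 1.9 0.3
  endloop
 endfacet
 facet normal -0.179 0.898 0.401
  outer loop
   vertex 3.9 4.0 3.0
   vertex 1.7 4.5 0.9
   vertex 0.4 2.5 4.8
  endloop
 endfacet
 facet normal -0.274 0.354 -0.894
  outer loop
   vertex 2.3 3.7 0.4
   vertex 0.3 1.9 0.3
   vertex 1.7 4.5 0.9
  endloop
 endfacet
 facet normal 0.571 0.698 -0.432
  outer loop
   vertex 2.3 3.7 0.4
   vertex 1.7 4.5 0.9
   vertex 3.9 4.0 3.0
  endloop
 endfacet
 facet normal -0.001 0.057 -0.998
  outer loop
   vertex 2.6 0.2 0.2
   vertex 0.3 1.9 0.3
   vertex 2.3 3.7 0.4
  endloop
 endfacet
 facet normal 0.178 0.071 -0.981
  outer loop
   vertex 2.6 0.2 0.2
   vertex 2.3 3.7 0.4
   vertex 4.8 0.2 0.6
  endloop
 endfacet
 facet normal -0.587 -0.801 0.120
  outer loop
   vertex 2.6 0.2 0.2
   vertex 0.4 2.5 4.8
   vertex 0.3 1.9 0.3
  endloop
 endfacet
 facet normal -0.076 -0.906 0.417
  outer loop
   vertex 2.6 0.2 0.2
   vertex 4.8 0.2 0.6
   vertex 0.4 2.5 4.8
  endloop
 endfacet
 facet normal 0.702 0.471 -0.534
  outer loop
   vertex 4.5 2.8 2.5
   vertex 4.8 0.2 0.6
   vertex 2.3 3.7 0.4
  endloop
 endfacet
 facet normal 0.685 0.544 -0.484
  outer loop
   vertex 4.5 2.8 2.5
   vertex 2.3 3.7 0.4
   vertex 3.9 4.0 3.0
  endloop
 endfacet
 facet normal 0.453 -0.491 0.744
  outer loop
   vertex 4.5 2.8 2.5
   vertex 0.4 2.5 4.8
   vertex 4.8 0.2 0.6
  endloop
 endfacet
 facet normal 0.492 -0.113 0.863
  outer loop
   vertex 4.5 2.8 2.5
   vertex 3.9 4.0 3.0
   vertex 0.4 2.5 4.8
  endloop
 endfacet
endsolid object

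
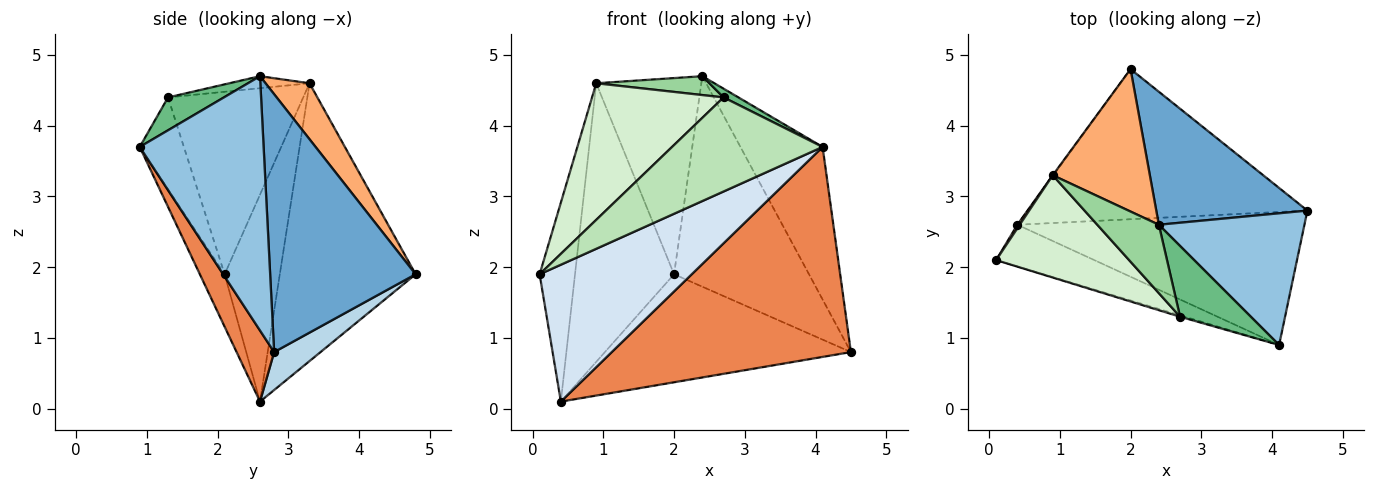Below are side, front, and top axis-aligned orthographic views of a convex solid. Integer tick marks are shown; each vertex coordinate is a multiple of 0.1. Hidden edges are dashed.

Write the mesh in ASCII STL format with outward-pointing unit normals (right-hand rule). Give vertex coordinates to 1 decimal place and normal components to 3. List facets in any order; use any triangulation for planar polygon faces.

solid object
 facet normal 0.674 0.625 0.395
  outer loop
   vertex 2.4 2.6 4.7
   vertex 4.5 2.8 0.8
   vertex 2.0 4.8 1.9
  endloop
 endfacet
 facet normal 0.752 0.499 0.431
  outer loop
   vertex 4.1 0.9 3.7
   vertex 4.5 2.8 0.8
   vertex 2.4 2.6 4.7
  endloop
 endfacet
 facet normal 0.109 0.581 -0.807
  outer loop
   vertex 0.4 2.6 0.1
   vertex 2.0 4.8 1.9
   vertex 4.5 2.8 0.8
  endloop
 endfacet
 facet normal -0.154 -0.945 -0.288
  outer loop
   vertex 0.4 2.6 0.1
   vertex 4.1 0.9 3.7
   vertex 0.1 2.1 1.9
  endloop
 endfacet
 facet normal 0.131 -0.837 -0.531
  outer loop
   vertex 0.4 2.6 0.1
   vertex 4.5 2.8 0.8
   vertex 4.1 0.9 3.7
  endloop
 endfacet
 facet normal 0.321 0.767 0.556
  outer loop
   vertex 0.9 3.3 4.6
   vertex 2.4 2.6 4.7
   vertex 2.0 4.8 1.9
  endloop
 endfacet
 facet normal -0.842 0.540 0.010
  outer loop
   vertex 0.9 3.3 4.6
   vertex 0.4 2.6 0.1
   vertex 0.1 2.1 1.9
  endloop
 endfacet
 facet normal -0.808 0.589 -0.002
  outer loop
   vertex 0.9 3.3 4.6
   vertex 2.0 4.8 1.9
   vertex 0.4 2.6 0.1
  endloop
 endfacet
 facet normal 0.419 -0.111 0.901
  outer loop
   vertex 2.7 1.3 4.4
   vertex 4.1 0.9 3.7
   vertex 2.4 2.6 4.7
  endloop
 endfacet
 facet normal -0.185 -0.261 0.947
  outer loop
   vertex 2.7 1.3 4.4
   vertex 2.4 2.6 4.7
   vertex 0.9 3.3 4.6
  endloop
 endfacet
 facet normal -0.281 -0.959 -0.014
  outer loop
   vertex 2.7 1.3 4.4
   vertex 0.1 2.1 1.9
   vertex 4.1 0.9 3.7
  endloop
 endfacet
 facet normal -0.635 -0.618 0.463
  outer loop
   vertex 2.7 1.3 4.4
   vertex 0.9 3.3 4.6
   vertex 0.1 2.1 1.9
  endloop
 endfacet
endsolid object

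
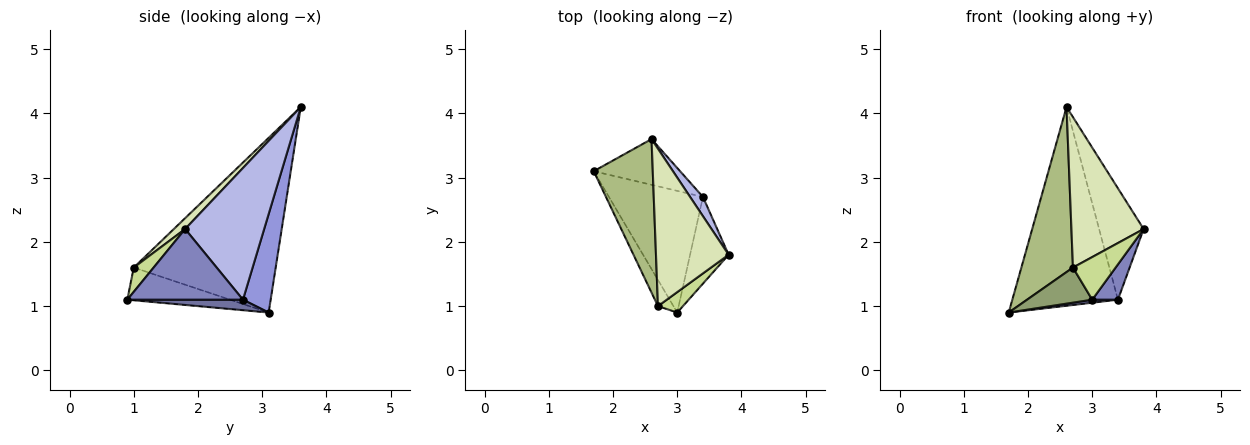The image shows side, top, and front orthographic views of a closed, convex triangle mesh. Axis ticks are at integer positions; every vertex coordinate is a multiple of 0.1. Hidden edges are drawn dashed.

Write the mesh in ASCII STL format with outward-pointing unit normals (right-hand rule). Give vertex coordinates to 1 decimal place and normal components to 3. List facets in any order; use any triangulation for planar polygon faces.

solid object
 facet normal 0.111 -0.025 -0.994
  outer loop
   vertex 3.4 2.7 1.1
   vertex 3.0 0.9 1.1
   vertex 1.7 3.1 0.9
  endloop
 endfacet
 facet normal 0.862 -0.191 -0.470
  outer loop
   vertex 3.4 2.7 1.1
   vertex 3.8 1.8 2.2
   vertex 3.0 0.9 1.1
  endloop
 endfacet
 facet normal 0.248 0.944 -0.217
  outer loop
   vertex 3.4 2.7 1.1
   vertex 1.7 3.1 0.9
   vertex 2.6 3.6 4.1
  endloop
 endfacet
 facet normal 0.868 0.489 0.085
  outer loop
   vertex 3.4 2.7 1.1
   vertex 2.6 3.6 4.1
   vertex 3.8 1.8 2.2
  endloop
 endfacet
 facet normal -0.784 -0.497 -0.371
  outer loop
   vertex 2.7 1.0 1.6
   vertex 1.7 3.1 0.9
   vertex 3.0 0.9 1.1
  endloop
 endfacet
 facet normal -0.896 -0.326 0.303
  outer loop
   vertex 2.7 1.0 1.6
   vertex 2.6 3.6 4.1
   vertex 1.7 3.1 0.9
  endloop
 endfacet
 facet normal 0.387 -0.831 0.399
  outer loop
   vertex 2.7 1.0 1.6
   vertex 3.0 0.9 1.1
   vertex 3.8 1.8 2.2
  endloop
 endfacet
 facet normal 0.108 -0.687 0.719
  outer loop
   vertex 2.7 1.0 1.6
   vertex 3.8 1.8 2.2
   vertex 2.6 3.6 4.1
  endloop
 endfacet
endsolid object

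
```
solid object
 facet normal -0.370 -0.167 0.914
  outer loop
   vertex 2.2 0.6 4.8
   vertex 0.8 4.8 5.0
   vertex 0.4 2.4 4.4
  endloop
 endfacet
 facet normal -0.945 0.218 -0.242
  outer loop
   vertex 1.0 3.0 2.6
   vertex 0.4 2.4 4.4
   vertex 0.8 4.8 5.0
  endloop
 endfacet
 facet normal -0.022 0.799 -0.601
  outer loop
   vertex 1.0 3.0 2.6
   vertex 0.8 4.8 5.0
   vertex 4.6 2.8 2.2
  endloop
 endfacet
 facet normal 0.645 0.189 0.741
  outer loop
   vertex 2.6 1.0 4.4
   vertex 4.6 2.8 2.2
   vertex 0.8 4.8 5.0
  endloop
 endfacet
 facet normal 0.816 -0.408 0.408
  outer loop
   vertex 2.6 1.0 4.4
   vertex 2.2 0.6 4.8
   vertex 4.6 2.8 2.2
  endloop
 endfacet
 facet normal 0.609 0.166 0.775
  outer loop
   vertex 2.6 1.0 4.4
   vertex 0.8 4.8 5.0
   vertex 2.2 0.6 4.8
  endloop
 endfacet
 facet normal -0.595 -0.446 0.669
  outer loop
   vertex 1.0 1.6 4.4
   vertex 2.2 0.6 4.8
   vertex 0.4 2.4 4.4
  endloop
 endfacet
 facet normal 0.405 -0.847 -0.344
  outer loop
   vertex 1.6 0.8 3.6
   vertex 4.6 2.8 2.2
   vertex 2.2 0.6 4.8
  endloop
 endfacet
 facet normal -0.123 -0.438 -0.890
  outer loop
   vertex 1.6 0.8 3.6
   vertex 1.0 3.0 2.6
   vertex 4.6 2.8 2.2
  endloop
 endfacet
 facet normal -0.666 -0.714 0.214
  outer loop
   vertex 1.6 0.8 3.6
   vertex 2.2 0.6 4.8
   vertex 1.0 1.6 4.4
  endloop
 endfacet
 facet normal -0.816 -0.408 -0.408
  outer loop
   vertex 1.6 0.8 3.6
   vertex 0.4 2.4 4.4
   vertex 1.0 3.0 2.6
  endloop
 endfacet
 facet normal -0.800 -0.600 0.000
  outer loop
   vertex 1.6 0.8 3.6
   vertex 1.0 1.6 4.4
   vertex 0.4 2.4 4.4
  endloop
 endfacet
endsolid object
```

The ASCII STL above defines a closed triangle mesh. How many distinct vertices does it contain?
8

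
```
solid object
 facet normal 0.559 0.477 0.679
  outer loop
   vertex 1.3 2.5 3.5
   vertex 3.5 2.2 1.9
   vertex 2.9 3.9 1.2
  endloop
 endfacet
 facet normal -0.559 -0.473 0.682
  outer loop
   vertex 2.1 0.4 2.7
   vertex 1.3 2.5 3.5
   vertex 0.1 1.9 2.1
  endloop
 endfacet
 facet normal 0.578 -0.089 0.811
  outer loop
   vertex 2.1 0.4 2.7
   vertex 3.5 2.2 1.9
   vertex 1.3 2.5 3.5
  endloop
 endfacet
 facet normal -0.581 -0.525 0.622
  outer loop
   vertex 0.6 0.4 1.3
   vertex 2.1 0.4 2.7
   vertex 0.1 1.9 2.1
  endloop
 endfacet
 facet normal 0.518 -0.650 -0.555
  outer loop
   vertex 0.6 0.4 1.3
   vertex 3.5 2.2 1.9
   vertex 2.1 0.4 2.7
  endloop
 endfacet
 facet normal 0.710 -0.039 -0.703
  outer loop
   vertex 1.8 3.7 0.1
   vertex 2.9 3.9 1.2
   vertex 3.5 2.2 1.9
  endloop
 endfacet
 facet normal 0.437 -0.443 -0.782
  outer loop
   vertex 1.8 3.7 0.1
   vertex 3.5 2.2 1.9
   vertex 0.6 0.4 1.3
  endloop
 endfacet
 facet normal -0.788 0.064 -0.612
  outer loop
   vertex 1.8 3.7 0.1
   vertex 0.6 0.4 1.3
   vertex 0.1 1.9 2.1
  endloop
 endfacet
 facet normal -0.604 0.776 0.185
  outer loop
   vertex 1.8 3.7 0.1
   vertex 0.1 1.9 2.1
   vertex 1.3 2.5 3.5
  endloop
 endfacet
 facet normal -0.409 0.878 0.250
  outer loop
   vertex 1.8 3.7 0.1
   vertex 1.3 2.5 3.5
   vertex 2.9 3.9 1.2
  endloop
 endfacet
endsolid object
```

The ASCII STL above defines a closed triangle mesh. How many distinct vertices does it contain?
7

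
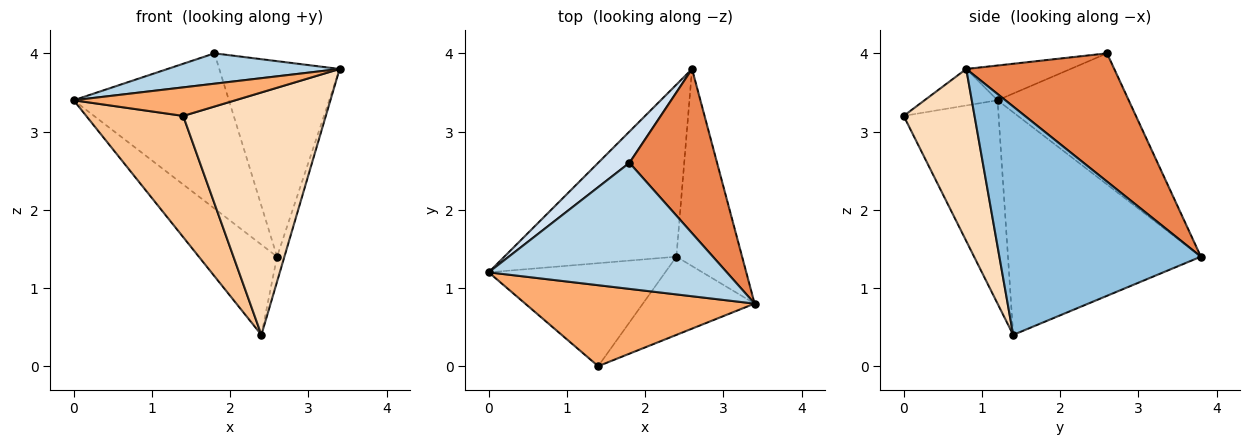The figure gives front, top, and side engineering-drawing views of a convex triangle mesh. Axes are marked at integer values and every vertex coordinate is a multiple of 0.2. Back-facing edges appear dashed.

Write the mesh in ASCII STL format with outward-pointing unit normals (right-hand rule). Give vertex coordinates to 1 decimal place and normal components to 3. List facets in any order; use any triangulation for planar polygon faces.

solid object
 facet normal -0.753 0.305 -0.582
  outer loop
   vertex 2.4 1.4 0.4
   vertex 0.0 1.2 3.4
   vertex 2.6 3.8 1.4
  endloop
 endfacet
 facet normal 0.960 0.035 -0.276
  outer loop
   vertex 2.4 1.4 0.4
   vertex 2.6 3.8 1.4
   vertex 3.4 0.8 3.8
  endloop
 endfacet
 facet normal -0.141 -0.232 0.963
  outer loop
   vertex 1.8 2.6 4.0
   vertex 0.0 1.2 3.4
   vertex 3.4 0.8 3.8
  endloop
 endfacet
 facet normal -0.638 0.755 0.152
  outer loop
   vertex 1.8 2.6 4.0
   vertex 2.6 3.8 1.4
   vertex 0.0 1.2 3.4
  endloop
 endfacet
 facet normal 0.686 0.557 0.468
  outer loop
   vertex 1.8 2.6 4.0
   vertex 3.4 0.8 3.8
   vertex 2.6 3.8 1.4
  endloop
 endfacet
 facet normal -0.148 -0.329 0.933
  outer loop
   vertex 1.4 0.0 3.2
   vertex 3.4 0.8 3.8
   vertex 0.0 1.2 3.4
  endloop
 endfacet
 facet normal -0.598 -0.611 -0.519
  outer loop
   vertex 1.4 0.0 3.2
   vertex 0.0 1.2 3.4
   vertex 2.4 1.4 0.4
  endloop
 endfacet
 facet normal 0.427 -0.860 -0.278
  outer loop
   vertex 1.4 0.0 3.2
   vertex 2.4 1.4 0.4
   vertex 3.4 0.8 3.8
  endloop
 endfacet
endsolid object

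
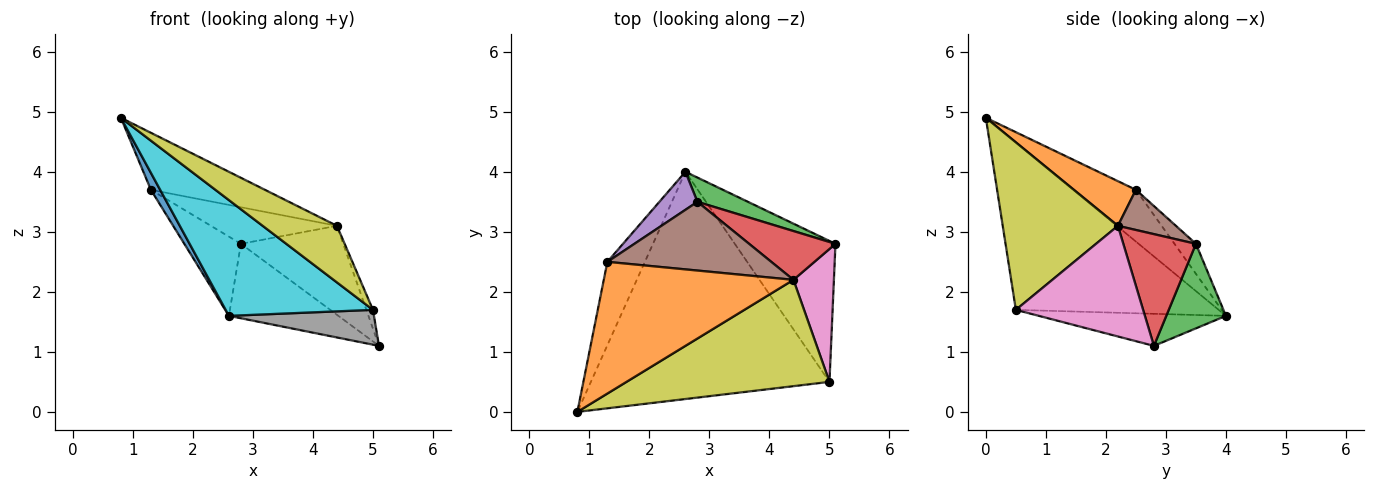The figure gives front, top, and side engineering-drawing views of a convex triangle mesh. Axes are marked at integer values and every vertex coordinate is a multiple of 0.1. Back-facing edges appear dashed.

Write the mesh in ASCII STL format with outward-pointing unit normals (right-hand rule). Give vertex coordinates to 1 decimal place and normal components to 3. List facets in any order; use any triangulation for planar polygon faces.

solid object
 facet normal -0.804 -0.119 -0.583
  outer loop
   vertex 1.3 2.5 3.7
   vertex 2.6 4.0 1.6
   vertex 0.8 0.0 4.9
  endloop
 endfacet
 facet normal 0.211 0.388 0.897
  outer loop
   vertex 1.3 2.5 3.7
   vertex 0.8 0.0 4.9
   vertex 4.4 2.2 3.1
  endloop
 endfacet
 facet normal 0.460 0.844 0.275
  outer loop
   vertex 2.8 3.5 2.8
   vertex 5.1 2.8 1.1
   vertex 2.6 4.0 1.6
  endloop
 endfacet
 facet normal 0.528 0.744 0.408
  outer loop
   vertex 2.8 3.5 2.8
   vertex 4.4 2.2 3.1
   vertex 5.1 2.8 1.1
  endloop
 endfacet
 facet normal -0.323 0.853 0.409
  outer loop
   vertex 2.8 3.5 2.8
   vertex 2.6 4.0 1.6
   vertex 1.3 2.5 3.7
  endloop
 endfacet
 facet normal 0.211 0.459 0.863
  outer loop
   vertex 2.8 3.5 2.8
   vertex 1.3 2.5 3.7
   vertex 4.4 2.2 3.1
  endloop
 endfacet
 facet normal 0.938 0.049 0.343
  outer loop
   vertex 5.0 0.5 1.7
   vertex 5.1 2.8 1.1
   vertex 4.4 2.2 3.1
  endloop
 endfacet
 facet normal -0.295 -0.229 -0.927
  outer loop
   vertex 5.0 0.5 1.7
   vertex 2.6 4.0 1.6
   vertex 5.1 2.8 1.1
  endloop
 endfacet
 facet normal 0.589 -0.380 0.713
  outer loop
   vertex 5.0 0.5 1.7
   vertex 4.4 2.2 3.1
   vertex 0.8 0.0 4.9
  endloop
 endfacet
 facet normal -0.530 -0.385 -0.756
  outer loop
   vertex 5.0 0.5 1.7
   vertex 0.8 0.0 4.9
   vertex 2.6 4.0 1.6
  endloop
 endfacet
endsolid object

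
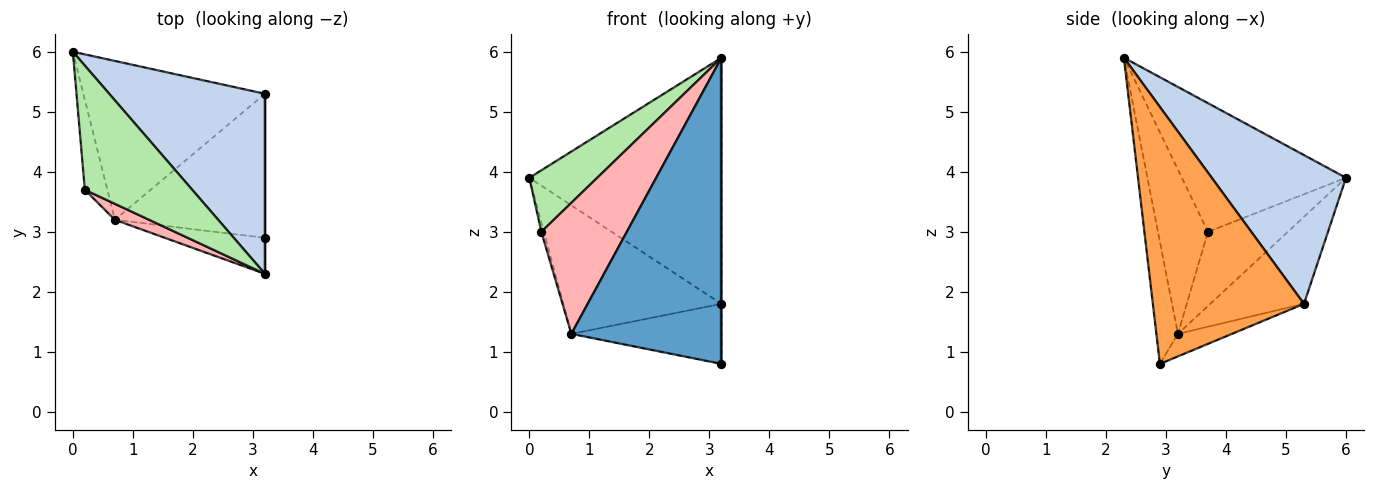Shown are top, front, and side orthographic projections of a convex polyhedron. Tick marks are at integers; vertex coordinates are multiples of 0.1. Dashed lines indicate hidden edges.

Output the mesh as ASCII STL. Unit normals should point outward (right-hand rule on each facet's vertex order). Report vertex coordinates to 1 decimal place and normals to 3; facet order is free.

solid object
 facet normal -0.141 -0.983 -0.116
  outer loop
   vertex 0.7 3.2 1.3
   vertex 3.2 2.9 0.8
   vertex 3.2 2.3 5.9
  endloop
 endfacet
 facet normal 0.491 0.703 0.514
  outer loop
   vertex 3.2 5.3 1.8
   vertex 0.0 6.0 3.9
   vertex 3.2 2.3 5.9
  endloop
 endfacet
 facet normal 1.000 0.000 0.000
  outer loop
   vertex 3.2 5.3 1.8
   vertex 3.2 2.3 5.9
   vertex 3.2 2.9 0.8
  endloop
 endfacet
 facet normal -0.349 0.589 -0.729
  outer loop
   vertex 3.2 5.3 1.8
   vertex 0.7 3.2 1.3
   vertex 0.0 6.0 3.9
  endloop
 endfacet
 facet normal -0.137 0.381 -0.914
  outer loop
   vertex 3.2 5.3 1.8
   vertex 3.2 2.9 0.8
   vertex 0.7 3.2 1.3
  endloop
 endfacet
 facet normal -0.732 -0.303 0.611
  outer loop
   vertex 0.2 3.7 3.0
   vertex 3.2 2.3 5.9
   vertex 0.0 6.0 3.9
  endloop
 endfacet
 facet normal -0.956 0.030 -0.290
  outer loop
   vertex 0.2 3.7 3.0
   vertex 0.0 6.0 3.9
   vertex 0.7 3.2 1.3
  endloop
 endfacet
 facet normal -0.502 -0.858 0.105
  outer loop
   vertex 0.2 3.7 3.0
   vertex 0.7 3.2 1.3
   vertex 3.2 2.3 5.9
  endloop
 endfacet
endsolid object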